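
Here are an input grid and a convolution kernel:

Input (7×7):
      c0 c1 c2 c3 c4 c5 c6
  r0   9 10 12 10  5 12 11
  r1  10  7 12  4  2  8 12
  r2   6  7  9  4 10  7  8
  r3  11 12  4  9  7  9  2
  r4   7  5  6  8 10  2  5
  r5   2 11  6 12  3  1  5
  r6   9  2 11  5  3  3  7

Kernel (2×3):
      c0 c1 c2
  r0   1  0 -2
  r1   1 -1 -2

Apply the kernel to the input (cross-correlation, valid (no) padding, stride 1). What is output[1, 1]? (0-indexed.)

-11

The receptive field on the input at this output position is [7 12 4 / 7 9 4]. Elementwise product with the kernel and sum: 7·1 + 4·-2 + 7·1 + 9·-1 + 4·-2.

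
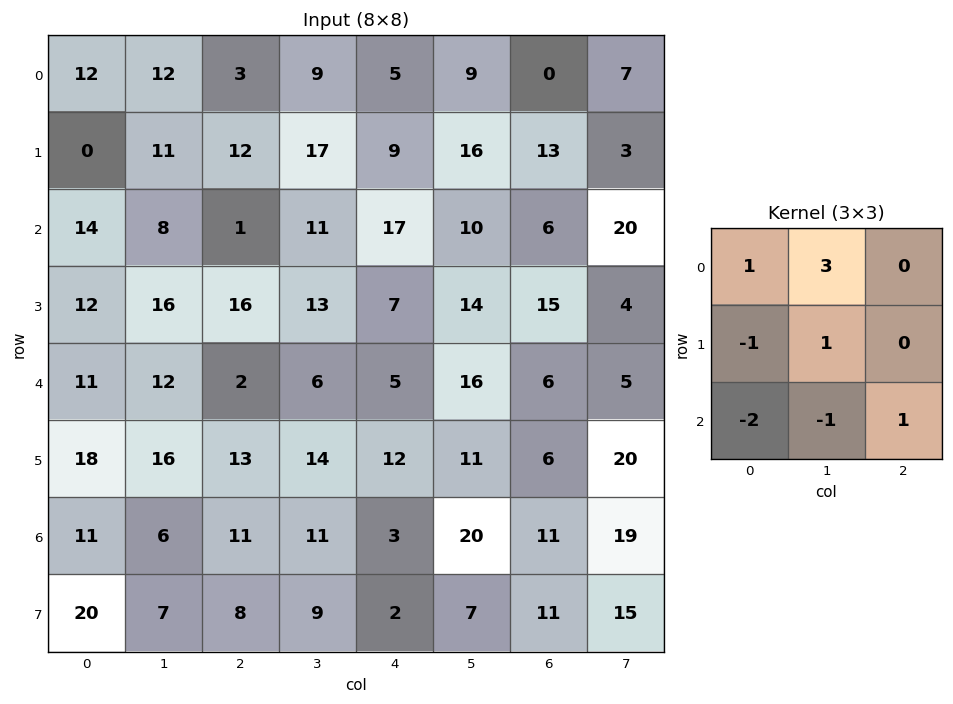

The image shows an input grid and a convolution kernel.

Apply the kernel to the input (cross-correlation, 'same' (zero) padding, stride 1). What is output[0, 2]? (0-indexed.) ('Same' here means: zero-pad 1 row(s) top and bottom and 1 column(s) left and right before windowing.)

-26

The receptive field on the zero-padded input at this output position is [0 0 0 / 12 3 9 / 11 12 17]. Elementwise product with the kernel and sum: 0·1 + 0·3 + 12·-1 + 3·1 + 11·-2 + 12·-1 + 17·1.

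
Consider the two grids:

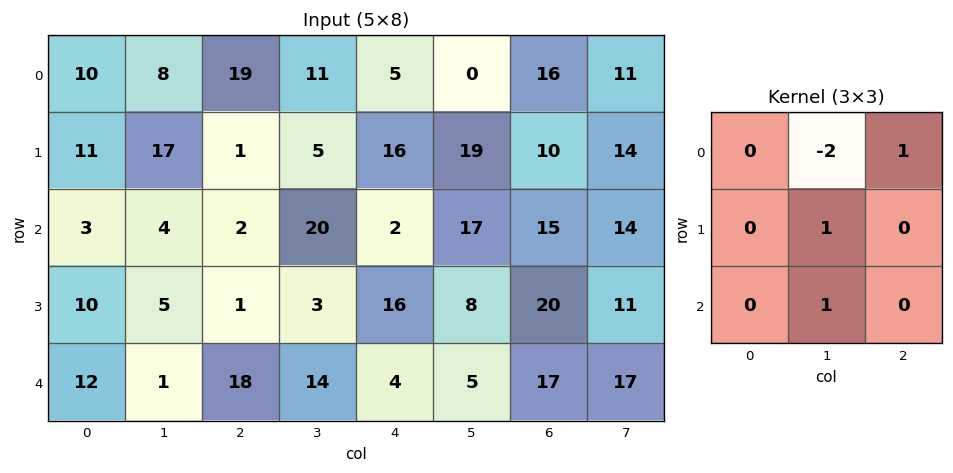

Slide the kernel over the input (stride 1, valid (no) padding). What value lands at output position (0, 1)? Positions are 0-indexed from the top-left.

-24

The receptive field on the input at this output position is [8 19 11 / 17 1 5 / 4 2 20]. Elementwise product with the kernel and sum: 19·-2 + 11·1 + 1·1 + 2·1.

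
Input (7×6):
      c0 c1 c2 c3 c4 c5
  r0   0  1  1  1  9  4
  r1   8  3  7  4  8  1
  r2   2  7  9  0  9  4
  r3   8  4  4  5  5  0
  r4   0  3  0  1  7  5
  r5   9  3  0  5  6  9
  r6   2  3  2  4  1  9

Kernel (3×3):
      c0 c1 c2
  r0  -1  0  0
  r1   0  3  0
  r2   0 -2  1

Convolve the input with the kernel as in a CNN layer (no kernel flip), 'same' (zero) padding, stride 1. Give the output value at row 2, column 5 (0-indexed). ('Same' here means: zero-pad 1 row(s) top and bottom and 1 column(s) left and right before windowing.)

The receptive field on the zero-padded input at this output position is [8 1 0 / 9 4 0 / 5 0 0]. Elementwise product with the kernel and sum: 8·-1 + 4·3 + 0·-2 + 0·1.

4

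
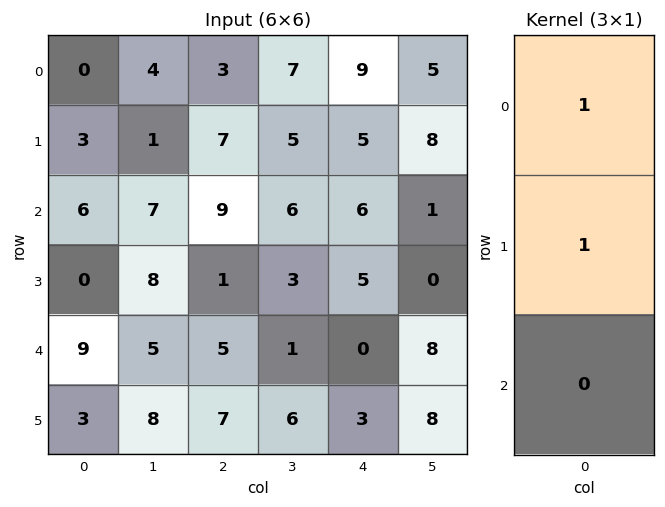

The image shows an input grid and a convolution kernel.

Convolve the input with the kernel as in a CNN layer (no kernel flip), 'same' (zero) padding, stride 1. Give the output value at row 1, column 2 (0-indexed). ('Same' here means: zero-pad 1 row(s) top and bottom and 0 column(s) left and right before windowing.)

The receptive field on the zero-padded input at this output position is [3 / 7 / 9]. Elementwise product with the kernel and sum: 3·1 + 7·1.

10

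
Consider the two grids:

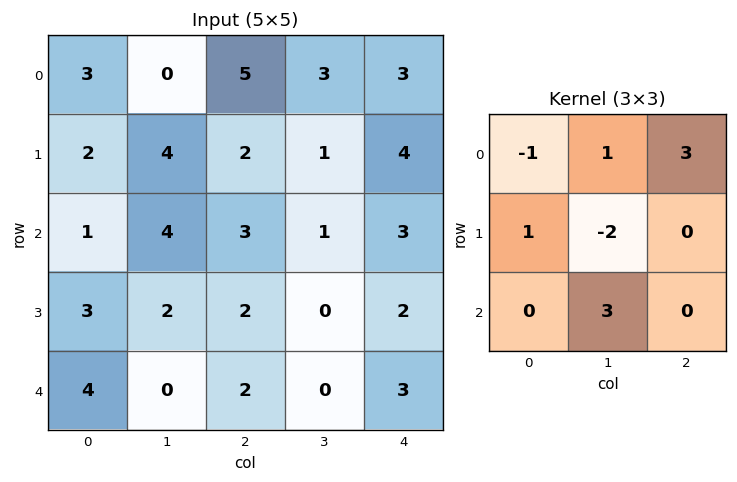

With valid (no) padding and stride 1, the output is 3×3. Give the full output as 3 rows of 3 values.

Output[0,0]: The receptive field on the input at this output position is [3 0 5 / 2 4 2 / 1 4 3]. Elementwise product with the kernel and sum: 3·-1 + 0·1 + 5·3 + 2·1 + 4·-2 + 4·3.
Output[0,1]: The receptive field on the input at this output position is [0 5 3 / 4 2 1 / 4 3 1]. Elementwise product with the kernel and sum: 0·-1 + 5·1 + 3·3 + 4·1 + 2·-2 + 3·3.

18 23 10
7 5 12
11 6 9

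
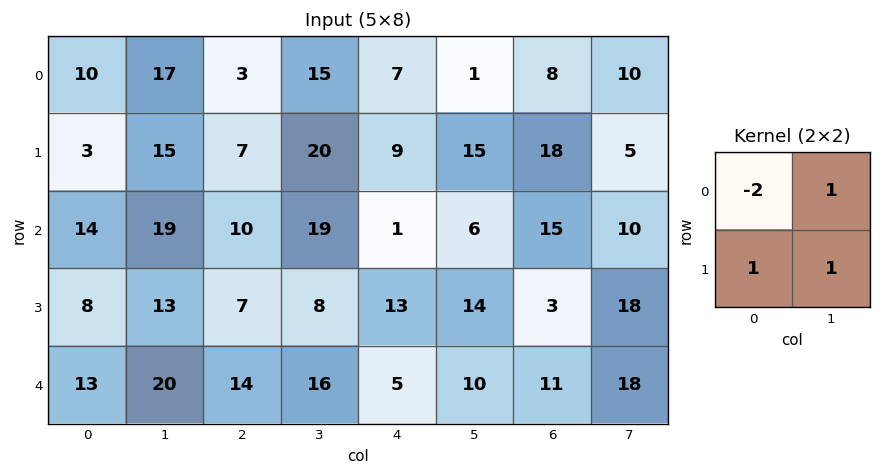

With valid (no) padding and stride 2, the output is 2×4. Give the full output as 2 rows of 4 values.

15 36 11 17
12 14 31 1

Output[0,0]: The receptive field on the input at this output position is [10 17 / 3 15]. Elementwise product with the kernel and sum: 10·-2 + 17·1 + 3·1 + 15·1.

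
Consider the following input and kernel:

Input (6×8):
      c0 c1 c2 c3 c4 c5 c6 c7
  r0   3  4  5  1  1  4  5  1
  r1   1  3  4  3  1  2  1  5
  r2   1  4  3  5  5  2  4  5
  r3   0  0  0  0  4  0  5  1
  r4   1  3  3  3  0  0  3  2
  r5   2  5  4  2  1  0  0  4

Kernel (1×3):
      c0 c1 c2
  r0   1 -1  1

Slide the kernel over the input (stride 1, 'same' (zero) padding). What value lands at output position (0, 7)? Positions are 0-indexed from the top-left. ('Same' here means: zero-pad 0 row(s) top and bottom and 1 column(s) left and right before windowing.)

The receptive field on the zero-padded input at this output position is [5 1 0]. Elementwise product with the kernel and sum: 5·1 + 1·-1 + 0·1.

4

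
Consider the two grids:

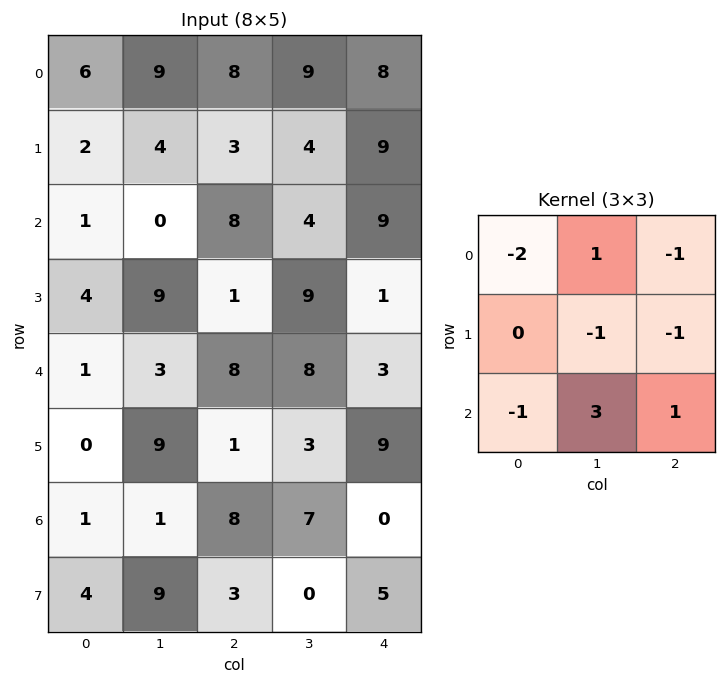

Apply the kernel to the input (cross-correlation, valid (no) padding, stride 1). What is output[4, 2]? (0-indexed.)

The receptive field on the input at this output position is [8 8 3 / 1 3 9 / 8 7 0]. Elementwise product with the kernel and sum: 8·-2 + 8·1 + 3·-1 + 3·-1 + 9·-1 + 8·-1 + 7·3 + 0·1.

-10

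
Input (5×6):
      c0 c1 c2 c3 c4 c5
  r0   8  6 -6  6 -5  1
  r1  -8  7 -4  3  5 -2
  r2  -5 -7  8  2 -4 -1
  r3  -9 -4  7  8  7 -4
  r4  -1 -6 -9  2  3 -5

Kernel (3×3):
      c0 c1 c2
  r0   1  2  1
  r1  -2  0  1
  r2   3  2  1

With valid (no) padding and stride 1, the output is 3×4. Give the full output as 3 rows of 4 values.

5 -14 38 -14
-8 28 31 40
-10 -7 -19 -20

Output[0,0]: The receptive field on the input at this output position is [8 6 -6 / -8 7 -4 / -5 -7 8]. Elementwise product with the kernel and sum: 8·1 + 6·2 + -6·1 + -8·-2 + -4·1 + -5·3 + -7·2 + 8·1.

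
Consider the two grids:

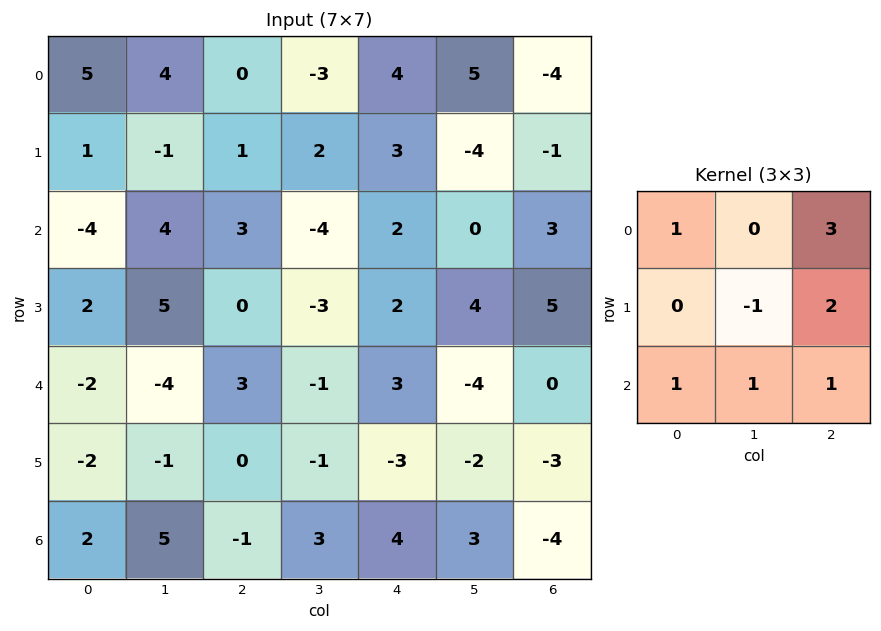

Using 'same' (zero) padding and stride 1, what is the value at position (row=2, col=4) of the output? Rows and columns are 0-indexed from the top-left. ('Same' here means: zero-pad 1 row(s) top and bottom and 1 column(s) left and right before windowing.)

The receptive field on the zero-padded input at this output position is [2 3 -4 / -4 2 0 / -3 2 4]. Elementwise product with the kernel and sum: 2·1 + -4·3 + 2·-1 + 0·2 + -3·1 + 2·1 + 4·1.

-9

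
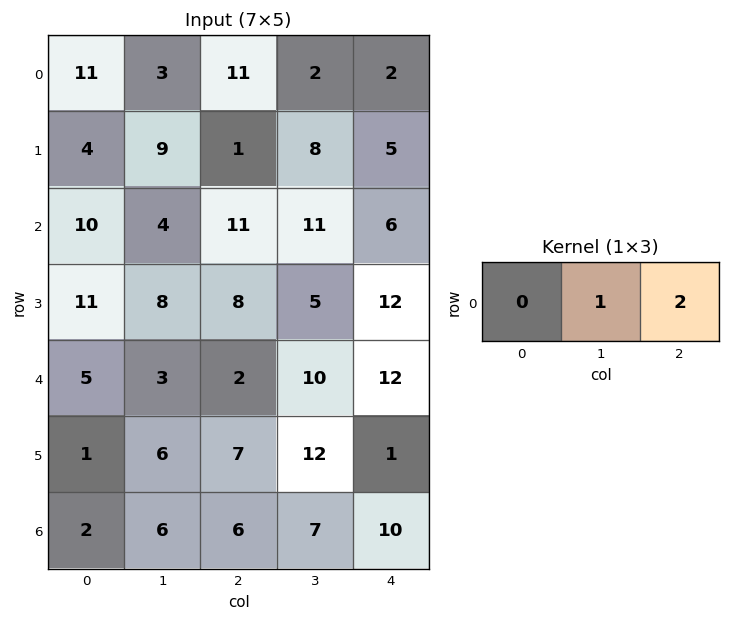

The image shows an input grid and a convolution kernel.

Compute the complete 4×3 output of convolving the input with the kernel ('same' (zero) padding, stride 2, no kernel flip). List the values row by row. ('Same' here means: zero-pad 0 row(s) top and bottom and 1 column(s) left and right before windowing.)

17 15 2
18 33 6
11 22 12
14 20 10

Output[0,0]: The receptive field on the zero-padded input at this output position is [0 11 3]. Elementwise product with the kernel and sum: 11·1 + 3·2.
Output[0,1]: The receptive field on the zero-padded input at this output position is [3 11 2]. Elementwise product with the kernel and sum: 11·1 + 2·2.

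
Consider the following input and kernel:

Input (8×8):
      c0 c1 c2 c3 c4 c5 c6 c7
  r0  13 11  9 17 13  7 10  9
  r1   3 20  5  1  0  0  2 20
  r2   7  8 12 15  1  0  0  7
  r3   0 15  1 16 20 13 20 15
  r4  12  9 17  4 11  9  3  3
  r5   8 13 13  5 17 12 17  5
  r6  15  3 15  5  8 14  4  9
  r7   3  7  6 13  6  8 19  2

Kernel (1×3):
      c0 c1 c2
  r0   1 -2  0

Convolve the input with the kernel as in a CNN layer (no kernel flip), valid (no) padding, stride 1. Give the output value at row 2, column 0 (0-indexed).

The receptive field on the input at this output position is [7 8 12]. Elementwise product with the kernel and sum: 7·1 + 8·-2.

-9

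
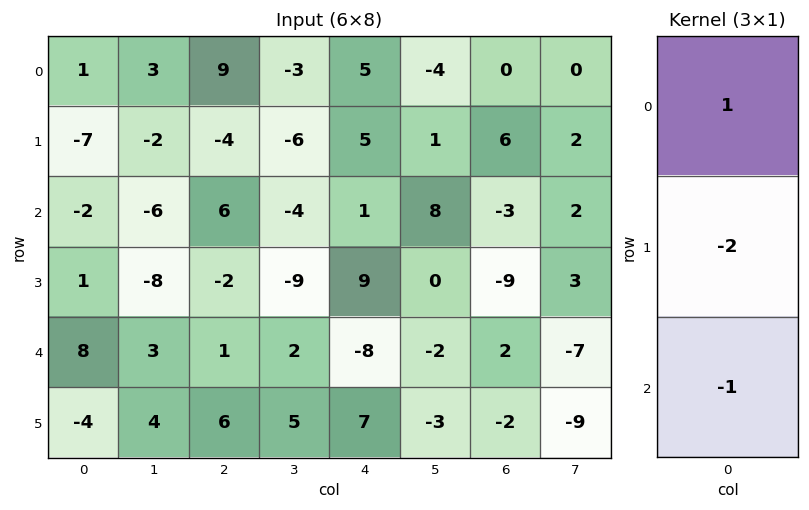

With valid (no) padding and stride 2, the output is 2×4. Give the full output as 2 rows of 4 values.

17 11 -6 -9
-12 9 -9 13

Output[0,0]: The receptive field on the input at this output position is [1 / -7 / -2]. Elementwise product with the kernel and sum: 1·1 + -7·-2 + -2·-1.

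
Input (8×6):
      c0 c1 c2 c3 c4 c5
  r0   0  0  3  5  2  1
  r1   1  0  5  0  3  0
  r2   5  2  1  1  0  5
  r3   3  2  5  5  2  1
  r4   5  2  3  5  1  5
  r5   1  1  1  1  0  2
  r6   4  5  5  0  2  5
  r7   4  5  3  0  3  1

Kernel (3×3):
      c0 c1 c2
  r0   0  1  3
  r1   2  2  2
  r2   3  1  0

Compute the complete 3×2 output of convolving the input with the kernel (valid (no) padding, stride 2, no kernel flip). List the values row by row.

Output[0,0]: The receptive field on the input at this output position is [0 0 3 / 1 0 5 / 5 2 1]. Elementwise product with the kernel and sum: 0·1 + 3·3 + 1·2 + 0·2 + 5·2 + 5·3 + 2·1.
Output[0,1]: The receptive field on the input at this output position is [3 5 2 / 5 0 3 / 1 1 0]. Elementwise product with the kernel and sum: 5·1 + 2·3 + 5·2 + 0·2 + 3·2 + 1·3 + 1·1.

38 31
42 39
34 27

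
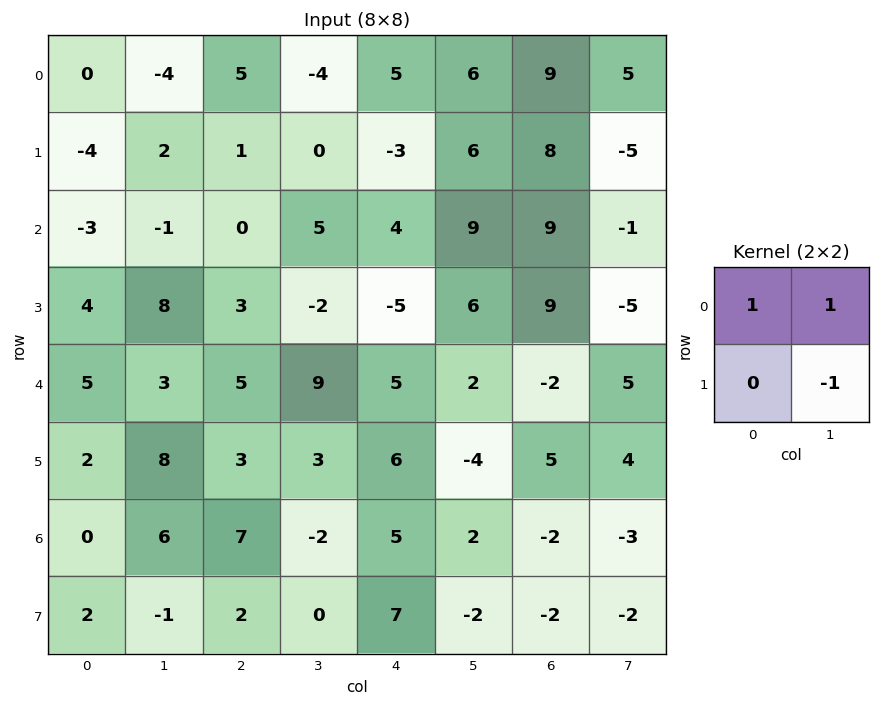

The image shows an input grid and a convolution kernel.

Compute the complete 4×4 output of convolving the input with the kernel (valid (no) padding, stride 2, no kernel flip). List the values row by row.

Output[0,0]: The receptive field on the input at this output position is [0 -4 / -4 2]. Elementwise product with the kernel and sum: 0·1 + -4·1 + 2·-1.
Output[0,1]: The receptive field on the input at this output position is [5 -4 / 1 0]. Elementwise product with the kernel and sum: 5·1 + -4·1 + 0·-1.

-6 1 5 19
-12 7 7 13
0 11 11 -1
7 5 9 -3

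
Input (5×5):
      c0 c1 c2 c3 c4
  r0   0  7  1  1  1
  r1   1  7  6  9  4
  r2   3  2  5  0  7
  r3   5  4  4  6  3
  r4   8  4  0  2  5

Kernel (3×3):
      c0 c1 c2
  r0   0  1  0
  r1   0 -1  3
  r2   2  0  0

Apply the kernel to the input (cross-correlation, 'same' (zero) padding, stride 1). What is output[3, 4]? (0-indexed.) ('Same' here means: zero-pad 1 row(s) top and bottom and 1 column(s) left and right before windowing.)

8

The receptive field on the zero-padded input at this output position is [0 7 0 / 6 3 0 / 2 5 0]. Elementwise product with the kernel and sum: 7·1 + 3·-1 + 0·3 + 2·2.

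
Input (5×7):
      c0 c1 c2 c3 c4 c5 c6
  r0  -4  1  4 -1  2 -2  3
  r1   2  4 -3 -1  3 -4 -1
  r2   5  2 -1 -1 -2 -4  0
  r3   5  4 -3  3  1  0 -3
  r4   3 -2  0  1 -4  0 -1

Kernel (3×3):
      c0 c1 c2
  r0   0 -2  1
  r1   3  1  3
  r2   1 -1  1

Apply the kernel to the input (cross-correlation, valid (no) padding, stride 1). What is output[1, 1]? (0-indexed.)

17

The receptive field on the input at this output position is [4 -3 -1 / 2 -1 -1 / 4 -3 3]. Elementwise product with the kernel and sum: -3·-2 + -1·1 + 2·3 + -1·1 + -1·3 + 4·1 + -3·-1 + 3·1.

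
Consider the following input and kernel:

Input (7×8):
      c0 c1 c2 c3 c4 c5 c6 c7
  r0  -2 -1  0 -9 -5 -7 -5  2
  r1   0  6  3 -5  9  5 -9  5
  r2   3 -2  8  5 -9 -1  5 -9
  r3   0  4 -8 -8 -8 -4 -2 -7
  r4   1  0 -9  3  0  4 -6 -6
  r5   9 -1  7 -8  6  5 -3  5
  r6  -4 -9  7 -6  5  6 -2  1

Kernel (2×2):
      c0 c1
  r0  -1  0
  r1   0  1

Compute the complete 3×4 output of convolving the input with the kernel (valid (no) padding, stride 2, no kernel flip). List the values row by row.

Output[0,0]: The receptive field on the input at this output position is [-2 -1 / 0 6]. Elementwise product with the kernel and sum: -2·-1 + 6·1.

8 -5 10 10
1 -16 5 -12
-2 1 5 11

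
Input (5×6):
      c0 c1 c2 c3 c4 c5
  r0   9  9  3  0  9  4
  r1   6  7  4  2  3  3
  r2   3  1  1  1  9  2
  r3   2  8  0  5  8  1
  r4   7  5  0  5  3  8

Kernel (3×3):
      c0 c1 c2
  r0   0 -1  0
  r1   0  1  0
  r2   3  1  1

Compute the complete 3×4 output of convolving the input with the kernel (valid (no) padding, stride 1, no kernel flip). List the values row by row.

9 6 15 8
8 26 12 30
33 19 12 25

Output[0,0]: The receptive field on the input at this output position is [9 9 3 / 6 7 4 / 3 1 1]. Elementwise product with the kernel and sum: 9·-1 + 7·1 + 3·3 + 1·1 + 1·1.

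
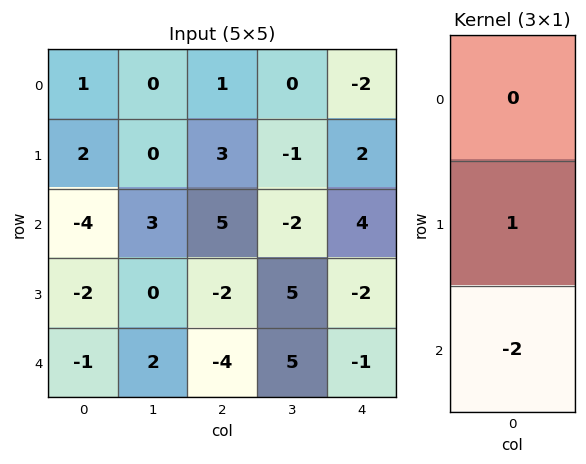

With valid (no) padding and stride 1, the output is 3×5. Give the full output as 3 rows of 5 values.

Output[0,0]: The receptive field on the input at this output position is [1 / 2 / -4]. Elementwise product with the kernel and sum: 2·1 + -4·-2.
Output[0,1]: The receptive field on the input at this output position is [0 / 0 / 3]. Elementwise product with the kernel and sum: 0·1 + 3·-2.

10 -6 -7 3 -6
0 3 9 -12 8
0 -4 6 -5 0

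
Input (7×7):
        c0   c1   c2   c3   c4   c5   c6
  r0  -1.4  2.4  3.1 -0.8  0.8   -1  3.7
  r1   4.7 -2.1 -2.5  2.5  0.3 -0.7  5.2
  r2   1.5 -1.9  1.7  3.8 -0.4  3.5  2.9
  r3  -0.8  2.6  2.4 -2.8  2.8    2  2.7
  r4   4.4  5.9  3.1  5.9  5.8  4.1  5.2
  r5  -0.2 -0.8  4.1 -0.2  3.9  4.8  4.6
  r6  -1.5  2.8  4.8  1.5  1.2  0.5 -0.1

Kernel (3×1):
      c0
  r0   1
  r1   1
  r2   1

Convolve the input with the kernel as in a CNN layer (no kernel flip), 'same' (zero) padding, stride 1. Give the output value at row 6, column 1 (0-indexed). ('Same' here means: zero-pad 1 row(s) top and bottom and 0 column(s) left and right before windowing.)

2

The receptive field on the zero-padded input at this output position is [-0.8 / 2.8 / 0]. Elementwise product with the kernel and sum: -0.8·1 + 2.8·1 + 0·1.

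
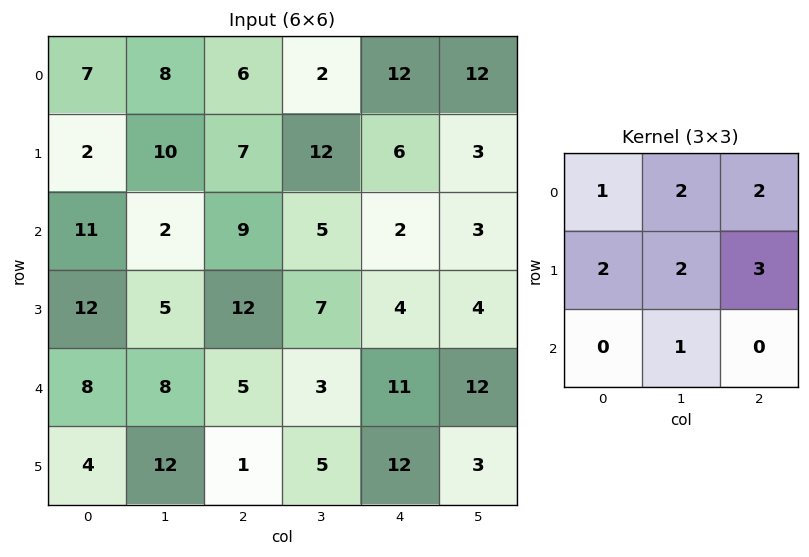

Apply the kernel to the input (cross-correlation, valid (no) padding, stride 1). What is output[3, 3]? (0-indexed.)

The receptive field on the input at this output position is [7 4 4 / 3 11 12 / 5 12 3]. Elementwise product with the kernel and sum: 7·1 + 4·2 + 4·2 + 3·2 + 11·2 + 12·3 + 12·1.

99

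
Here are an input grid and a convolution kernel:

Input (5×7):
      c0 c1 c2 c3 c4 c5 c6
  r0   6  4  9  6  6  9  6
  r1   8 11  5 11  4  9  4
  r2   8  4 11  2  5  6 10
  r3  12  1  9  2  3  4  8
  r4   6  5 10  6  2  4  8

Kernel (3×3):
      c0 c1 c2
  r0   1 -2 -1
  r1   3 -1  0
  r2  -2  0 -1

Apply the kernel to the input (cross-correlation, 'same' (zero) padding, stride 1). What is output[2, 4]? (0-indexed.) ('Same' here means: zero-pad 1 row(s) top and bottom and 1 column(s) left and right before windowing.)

The receptive field on the zero-padded input at this output position is [11 4 9 / 2 5 6 / 2 3 4]. Elementwise product with the kernel and sum: 11·1 + 4·-2 + 9·-1 + 2·3 + 5·-1 + 2·-2 + 4·-1.

-13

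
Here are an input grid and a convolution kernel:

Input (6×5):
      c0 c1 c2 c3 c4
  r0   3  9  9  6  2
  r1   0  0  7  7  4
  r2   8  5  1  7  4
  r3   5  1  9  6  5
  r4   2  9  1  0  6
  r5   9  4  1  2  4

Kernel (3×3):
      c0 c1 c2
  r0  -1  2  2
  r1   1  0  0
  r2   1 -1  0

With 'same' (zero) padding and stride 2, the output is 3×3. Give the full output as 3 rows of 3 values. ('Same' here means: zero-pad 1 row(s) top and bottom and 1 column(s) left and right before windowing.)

Output[0,0]: The receptive field on the zero-padded input at this output position is [0 0 0 / 0 3 9 / 0 0 0]. Elementwise product with the kernel and sum: 0·-1 + 0·2 + 0·2 + 0·1 + 0·1 + 0·-1.

0 2 9
-5 25 9
3 41 2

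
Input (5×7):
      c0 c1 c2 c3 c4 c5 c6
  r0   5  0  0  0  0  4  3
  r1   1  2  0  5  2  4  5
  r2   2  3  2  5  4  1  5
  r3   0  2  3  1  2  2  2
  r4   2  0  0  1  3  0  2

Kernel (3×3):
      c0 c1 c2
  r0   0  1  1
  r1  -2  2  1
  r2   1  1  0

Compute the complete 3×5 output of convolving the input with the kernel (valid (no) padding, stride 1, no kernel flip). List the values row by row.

7 6 19 11 21
8 13 21 8 12
14 10 8 13 11

Output[0,0]: The receptive field on the input at this output position is [5 0 0 / 1 2 0 / 2 3 2]. Elementwise product with the kernel and sum: 0·1 + 0·1 + 1·-2 + 2·2 + 0·1 + 2·1 + 3·1.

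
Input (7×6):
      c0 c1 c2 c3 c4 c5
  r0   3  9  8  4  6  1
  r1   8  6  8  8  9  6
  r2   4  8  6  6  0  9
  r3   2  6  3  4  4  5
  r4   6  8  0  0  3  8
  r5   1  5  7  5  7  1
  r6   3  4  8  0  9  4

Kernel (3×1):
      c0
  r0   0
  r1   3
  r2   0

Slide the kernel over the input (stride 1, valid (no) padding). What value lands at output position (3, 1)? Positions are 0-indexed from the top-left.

24

The receptive field on the input at this output position is [6 / 8 / 5]. Elementwise product with the kernel and sum: 8·3.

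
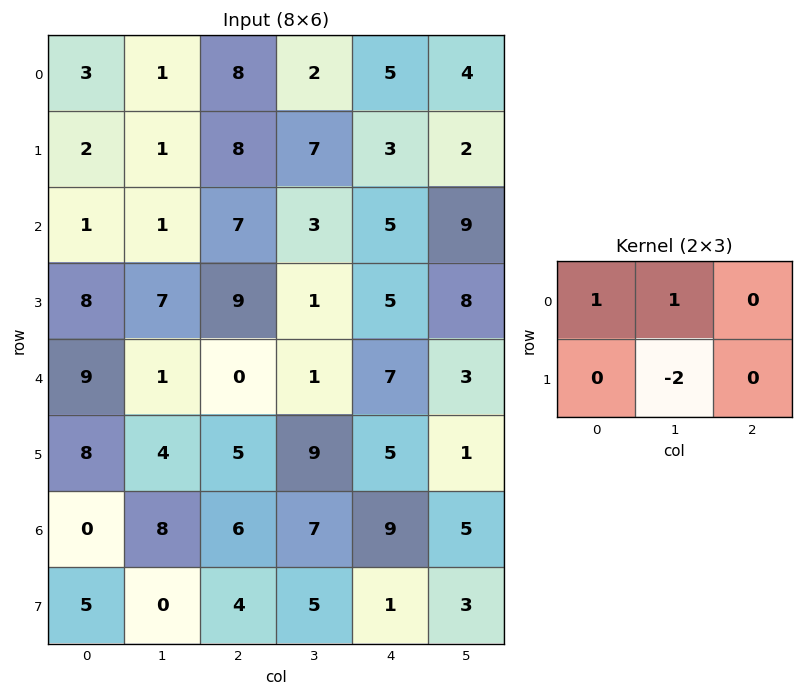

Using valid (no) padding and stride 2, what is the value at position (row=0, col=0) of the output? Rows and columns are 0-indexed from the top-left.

2

The receptive field on the input at this output position is [3 1 8 / 2 1 8]. Elementwise product with the kernel and sum: 3·1 + 1·1 + 1·-2.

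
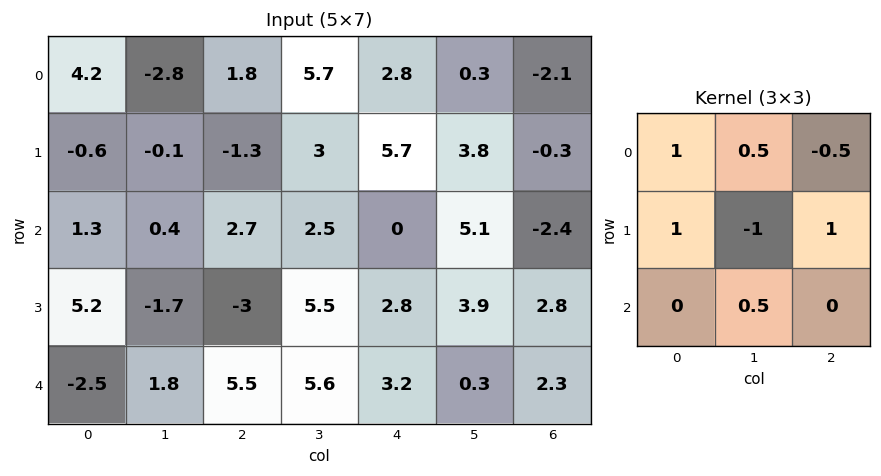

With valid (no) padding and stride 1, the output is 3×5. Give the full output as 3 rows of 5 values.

0.3 0.8 5.9 8.05 8.15
2.75 -3.55 0.3 12.95 2.2
4.95 10.05 1.05 8.15 5.6

Output[0,0]: The receptive field on the input at this output position is [4.2 -2.8 1.8 / -0.6 -0.1 -1.3 / 1.3 0.4 2.7]. Elementwise product with the kernel and sum: 4.2·1 + -2.8·0.5 + 1.8·-0.5 + -0.6·1 + -0.1·-1 + -1.3·1 + 0.4·0.5.
Output[0,1]: The receptive field on the input at this output position is [-2.8 1.8 5.7 / -0.1 -1.3 3 / 0.4 2.7 2.5]. Elementwise product with the kernel and sum: -2.8·1 + 1.8·0.5 + 5.7·-0.5 + -0.1·1 + -1.3·-1 + 3·1 + 2.7·0.5.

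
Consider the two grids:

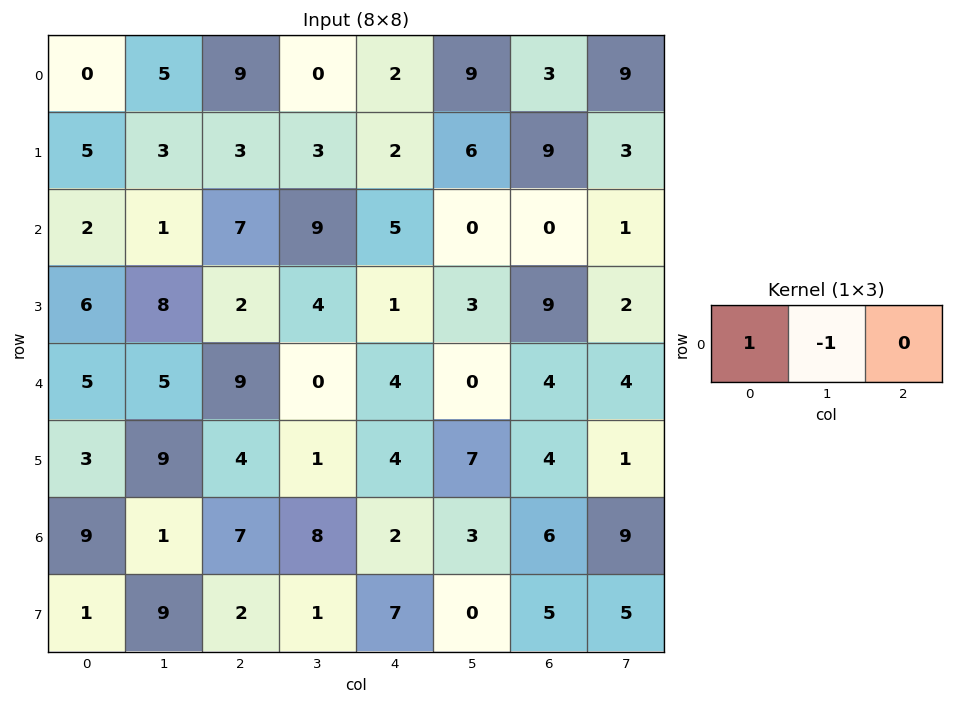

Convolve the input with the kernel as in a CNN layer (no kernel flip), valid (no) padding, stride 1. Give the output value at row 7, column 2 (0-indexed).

The receptive field on the input at this output position is [2 1 7]. Elementwise product with the kernel and sum: 2·1 + 1·-1.

1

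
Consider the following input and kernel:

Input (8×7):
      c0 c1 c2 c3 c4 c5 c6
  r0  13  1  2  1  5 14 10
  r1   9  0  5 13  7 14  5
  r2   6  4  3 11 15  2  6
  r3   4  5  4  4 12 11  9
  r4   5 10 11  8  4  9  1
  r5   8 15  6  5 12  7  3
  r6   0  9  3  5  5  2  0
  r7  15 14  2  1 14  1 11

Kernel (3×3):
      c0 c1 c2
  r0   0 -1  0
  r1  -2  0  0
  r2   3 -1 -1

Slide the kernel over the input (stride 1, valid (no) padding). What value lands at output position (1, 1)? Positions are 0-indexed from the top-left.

-6

The receptive field on the input at this output position is [0 5 13 / 4 3 11 / 5 4 4]. Elementwise product with the kernel and sum: 5·-1 + 4·-2 + 5·3 + 4·-1 + 4·-1.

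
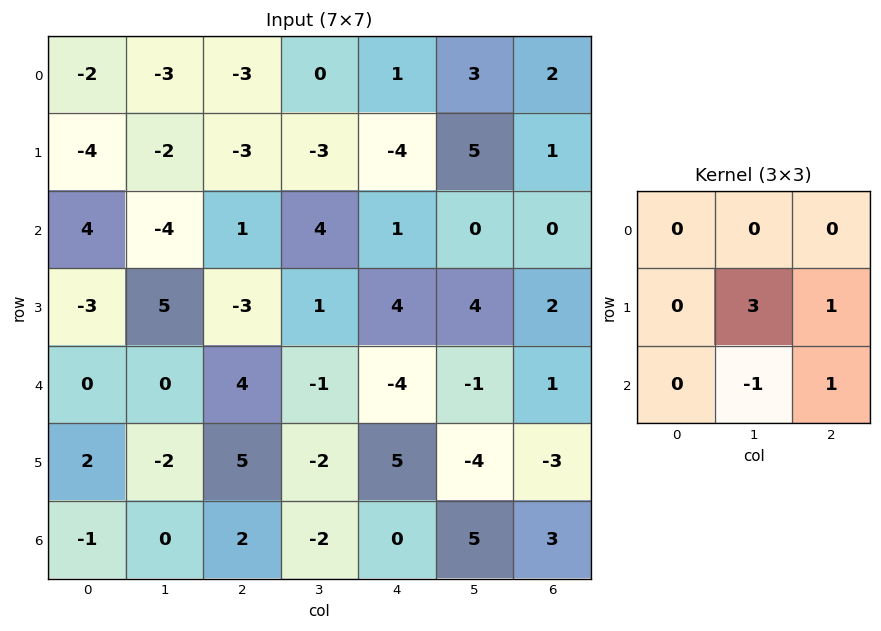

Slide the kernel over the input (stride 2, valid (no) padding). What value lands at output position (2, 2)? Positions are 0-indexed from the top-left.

-17

The receptive field on the input at this output position is [-4 -1 1 / 5 -4 -3 / 0 5 3]. Elementwise product with the kernel and sum: -4·3 + -3·1 + 5·-1 + 3·1.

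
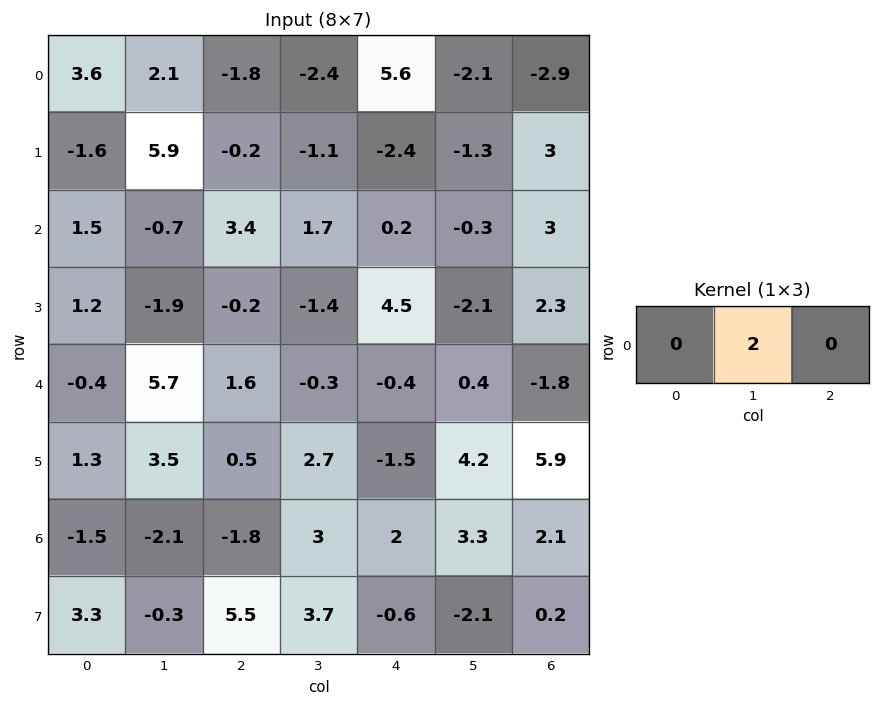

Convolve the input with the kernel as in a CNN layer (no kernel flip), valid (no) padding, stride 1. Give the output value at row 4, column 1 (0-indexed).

3.2

The receptive field on the input at this output position is [5.7 1.6 -0.3]. Elementwise product with the kernel and sum: 1.6·2.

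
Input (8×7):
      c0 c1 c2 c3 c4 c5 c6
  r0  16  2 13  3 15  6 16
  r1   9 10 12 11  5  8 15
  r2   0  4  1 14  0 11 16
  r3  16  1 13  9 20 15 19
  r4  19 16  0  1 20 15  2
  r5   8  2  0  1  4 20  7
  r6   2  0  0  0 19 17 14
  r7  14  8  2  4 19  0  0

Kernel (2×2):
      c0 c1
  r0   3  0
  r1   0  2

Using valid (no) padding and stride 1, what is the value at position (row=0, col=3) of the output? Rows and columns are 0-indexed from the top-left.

19

The receptive field on the input at this output position is [3 15 / 11 5]. Elementwise product with the kernel and sum: 3·3 + 5·2.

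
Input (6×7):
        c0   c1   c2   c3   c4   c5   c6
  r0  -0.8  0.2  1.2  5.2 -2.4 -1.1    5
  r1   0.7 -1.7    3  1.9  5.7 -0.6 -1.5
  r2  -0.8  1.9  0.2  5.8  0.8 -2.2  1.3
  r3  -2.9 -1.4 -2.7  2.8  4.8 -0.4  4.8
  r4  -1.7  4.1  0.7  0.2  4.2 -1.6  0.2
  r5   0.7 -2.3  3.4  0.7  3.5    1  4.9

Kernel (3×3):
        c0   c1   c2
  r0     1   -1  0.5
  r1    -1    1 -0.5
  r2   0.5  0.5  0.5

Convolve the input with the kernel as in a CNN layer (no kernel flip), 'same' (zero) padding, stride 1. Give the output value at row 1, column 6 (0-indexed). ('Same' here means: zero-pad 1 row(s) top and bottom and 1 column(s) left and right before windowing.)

-7.45

The receptive field on the zero-padded input at this output position is [-1.1 5 0 / -0.6 -1.5 0 / -2.2 1.3 0]. Elementwise product with the kernel and sum: -1.1·1 + 5·-1 + 0·0.5 + -0.6·-1 + -1.5·1 + 0·-0.5 + -2.2·0.5 + 1.3·0.5 + 0·0.5.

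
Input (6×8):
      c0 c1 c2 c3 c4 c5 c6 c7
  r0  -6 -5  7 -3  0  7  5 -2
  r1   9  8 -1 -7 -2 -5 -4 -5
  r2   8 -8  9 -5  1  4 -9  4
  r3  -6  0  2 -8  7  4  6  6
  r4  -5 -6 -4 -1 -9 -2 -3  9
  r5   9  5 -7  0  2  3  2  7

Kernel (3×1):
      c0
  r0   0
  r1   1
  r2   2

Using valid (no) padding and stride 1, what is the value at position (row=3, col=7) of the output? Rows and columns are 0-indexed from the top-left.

23

The receptive field on the input at this output position is [6 / 9 / 7]. Elementwise product with the kernel and sum: 9·1 + 7·2.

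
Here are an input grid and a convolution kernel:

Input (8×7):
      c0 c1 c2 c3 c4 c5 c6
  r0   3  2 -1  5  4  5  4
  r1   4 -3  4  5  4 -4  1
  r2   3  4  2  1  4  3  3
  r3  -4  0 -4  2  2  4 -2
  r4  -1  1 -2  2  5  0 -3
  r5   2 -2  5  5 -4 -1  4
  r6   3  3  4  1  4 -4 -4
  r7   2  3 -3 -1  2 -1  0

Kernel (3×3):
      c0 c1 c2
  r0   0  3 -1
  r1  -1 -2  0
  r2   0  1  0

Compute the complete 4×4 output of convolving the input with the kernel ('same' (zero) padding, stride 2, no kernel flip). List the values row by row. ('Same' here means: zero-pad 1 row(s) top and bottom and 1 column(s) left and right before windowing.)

Output[0,0]: The receptive field on the zero-padded input at this output position is [0 0 0 / 0 3 2 / 0 4 -3]. Elementwise product with the kernel and sum: 0·3 + 0·-1 + 0·-1 + 3·-2 + 4·1.
Output[0,1]: The receptive field on the zero-padded input at this output position is [0 0 0 / 2 -1 5 / -3 4 5]. Elementwise product with the kernel and sum: 0·3 + 0·-1 + 2·-1 + -1·-2 + 4·1.

-2 4 -9 -12
5 -5 9 -8
-8 -6 -14 4
4 -4 -18 24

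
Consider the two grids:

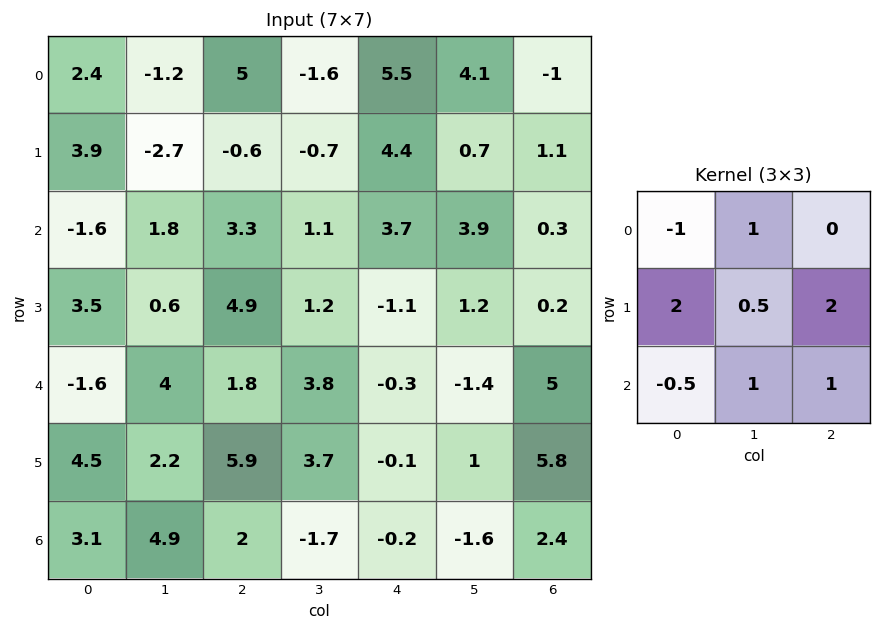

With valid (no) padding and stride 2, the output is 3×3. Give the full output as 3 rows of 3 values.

Output[0,0]: The receptive field on the input at this output position is [2.4 -1.2 5 / 3.9 -2.7 -0.6 / -1.6 1.8 3.3]. Elementwise product with the kernel and sum: 2.4·-1 + -1.2·1 + 3.9·2 + -2.7·0.5 + -0.6·2 + -1.6·-0.5 + 1.8·1 + 3.3·1.

7.55 3.8 12.3
27.1 8.6 2.75
32.85 12.55 11.7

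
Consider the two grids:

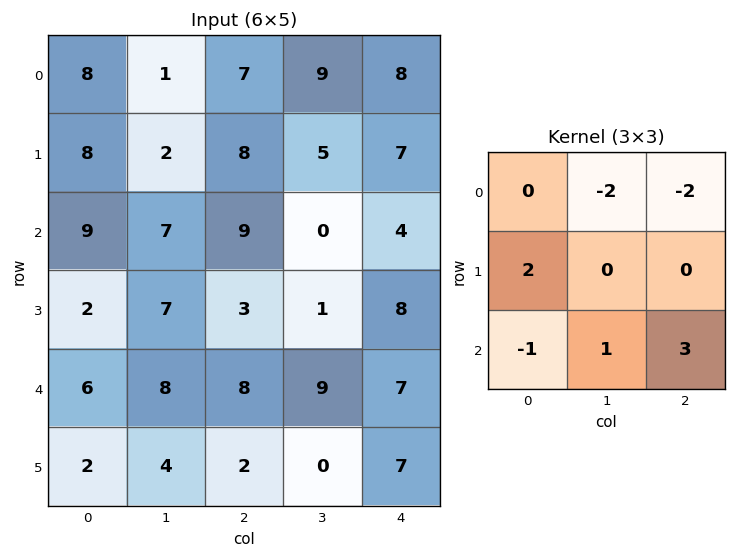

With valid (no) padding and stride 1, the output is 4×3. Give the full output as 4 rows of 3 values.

Output[0,0]: The receptive field on the input at this output position is [8 1 7 / 8 2 8 / 9 7 9]. Elementwise product with the kernel and sum: 1·-2 + 7·-2 + 8·2 + 9·-1 + 7·1 + 9·3.

25 -26 -15
12 -13 16
-2 23 20
0 6 17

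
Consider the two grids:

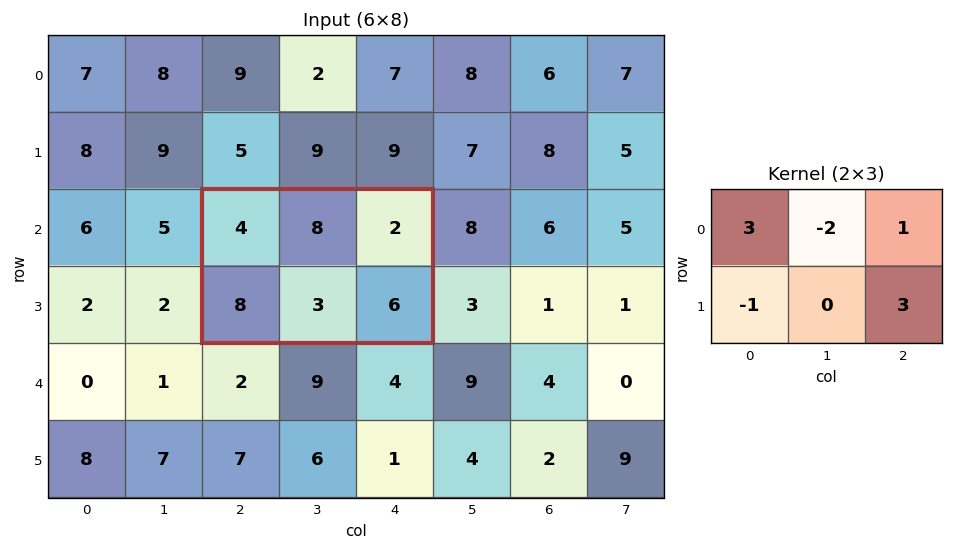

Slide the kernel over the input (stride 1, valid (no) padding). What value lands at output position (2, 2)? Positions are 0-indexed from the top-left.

The receptive field on the input at this output position is [4 8 2 / 8 3 6]. Elementwise product with the kernel and sum: 4·3 + 8·-2 + 2·1 + 8·-1 + 6·3.

8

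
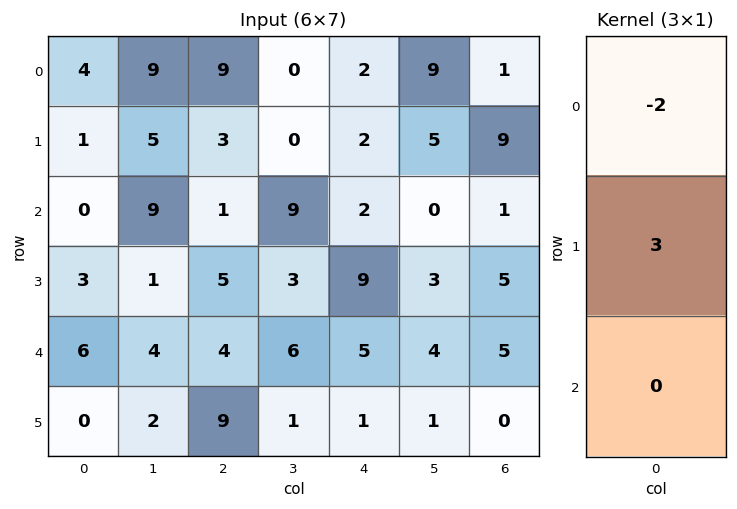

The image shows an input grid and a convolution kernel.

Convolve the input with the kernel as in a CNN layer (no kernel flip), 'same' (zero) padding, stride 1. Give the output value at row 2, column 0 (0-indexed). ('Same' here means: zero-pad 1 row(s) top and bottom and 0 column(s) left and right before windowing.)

-2

The receptive field on the zero-padded input at this output position is [1 / 0 / 3]. Elementwise product with the kernel and sum: 1·-2 + 0·3.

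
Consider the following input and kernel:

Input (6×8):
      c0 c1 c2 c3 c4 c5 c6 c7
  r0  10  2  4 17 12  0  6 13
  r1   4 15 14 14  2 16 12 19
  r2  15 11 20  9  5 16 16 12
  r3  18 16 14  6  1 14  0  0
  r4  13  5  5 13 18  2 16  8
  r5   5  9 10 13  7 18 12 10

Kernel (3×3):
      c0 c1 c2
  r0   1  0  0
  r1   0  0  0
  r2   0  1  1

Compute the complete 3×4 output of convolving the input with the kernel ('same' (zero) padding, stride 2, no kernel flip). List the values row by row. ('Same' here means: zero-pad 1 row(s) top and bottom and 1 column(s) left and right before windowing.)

19 28 18 31
34 35 29 16
14 39 31 36

Output[0,0]: The receptive field on the zero-padded input at this output position is [0 0 0 / 0 10 2 / 0 4 15]. Elementwise product with the kernel and sum: 0·1 + 4·1 + 15·1.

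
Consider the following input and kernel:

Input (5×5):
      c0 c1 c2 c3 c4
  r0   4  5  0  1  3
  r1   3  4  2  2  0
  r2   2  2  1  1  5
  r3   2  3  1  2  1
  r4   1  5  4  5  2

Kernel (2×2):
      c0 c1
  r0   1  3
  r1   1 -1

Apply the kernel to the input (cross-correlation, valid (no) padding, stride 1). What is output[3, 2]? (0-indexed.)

6

The receptive field on the input at this output position is [1 2 / 4 5]. Elementwise product with the kernel and sum: 1·1 + 2·3 + 4·1 + 5·-1.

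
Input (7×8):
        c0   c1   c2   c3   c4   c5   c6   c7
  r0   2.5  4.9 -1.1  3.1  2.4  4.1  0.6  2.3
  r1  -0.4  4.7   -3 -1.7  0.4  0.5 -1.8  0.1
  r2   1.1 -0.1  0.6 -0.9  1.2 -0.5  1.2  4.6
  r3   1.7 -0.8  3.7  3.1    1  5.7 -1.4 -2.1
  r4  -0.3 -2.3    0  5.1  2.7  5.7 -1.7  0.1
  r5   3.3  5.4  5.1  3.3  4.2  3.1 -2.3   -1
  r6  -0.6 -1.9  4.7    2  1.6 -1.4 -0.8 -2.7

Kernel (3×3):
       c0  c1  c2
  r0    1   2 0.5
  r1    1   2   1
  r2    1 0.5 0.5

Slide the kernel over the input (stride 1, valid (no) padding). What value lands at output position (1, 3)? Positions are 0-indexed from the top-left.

The receptive field on the input at this output position is [-1.7 0.4 0.5 / -0.9 1.2 -0.5 / 3.1 1 5.7]. Elementwise product with the kernel and sum: -1.7·1 + 0.4·2 + 0.5·0.5 + -0.9·1 + 1.2·2 + -0.5·1 + 3.1·1 + 1·0.5 + 5.7·0.5.

6.8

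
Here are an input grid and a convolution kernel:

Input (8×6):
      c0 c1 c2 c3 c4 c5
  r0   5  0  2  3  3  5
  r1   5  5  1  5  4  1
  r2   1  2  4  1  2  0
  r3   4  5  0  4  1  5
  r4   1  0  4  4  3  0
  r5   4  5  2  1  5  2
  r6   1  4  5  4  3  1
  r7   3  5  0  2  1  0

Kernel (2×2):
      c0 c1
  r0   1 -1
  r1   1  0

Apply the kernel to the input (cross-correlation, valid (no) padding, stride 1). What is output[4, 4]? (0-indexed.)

8

The receptive field on the input at this output position is [3 0 / 5 2]. Elementwise product with the kernel and sum: 3·1 + 0·-1 + 5·1.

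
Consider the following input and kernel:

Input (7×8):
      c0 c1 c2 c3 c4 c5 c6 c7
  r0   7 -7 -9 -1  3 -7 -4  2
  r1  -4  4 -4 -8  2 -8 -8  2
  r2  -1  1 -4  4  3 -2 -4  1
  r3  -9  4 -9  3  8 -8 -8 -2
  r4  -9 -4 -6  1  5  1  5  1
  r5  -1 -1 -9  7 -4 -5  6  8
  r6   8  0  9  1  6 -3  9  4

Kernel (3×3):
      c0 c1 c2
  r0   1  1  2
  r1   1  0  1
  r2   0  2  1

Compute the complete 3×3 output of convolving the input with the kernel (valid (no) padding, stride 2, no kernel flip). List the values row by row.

Output[0,0]: The receptive field on the input at this output position is [7 -7 -9 / -4 4 -4 / -1 1 -4]. Elementwise product with the kernel and sum: 7·1 + -7·1 + -9·2 + -4·1 + -4·1 + 1·2 + -4·1.
Output[0,1]: The receptive field on the input at this output position is [-9 -1 3 / -4 -8 2 / -4 4 3]. Elementwise product with the kernel and sum: -9·1 + -1·1 + 3·2 + -4·1 + 2·1 + 4·2 + 3·1.

-28 5 -26
-40 12 0
-26 0 21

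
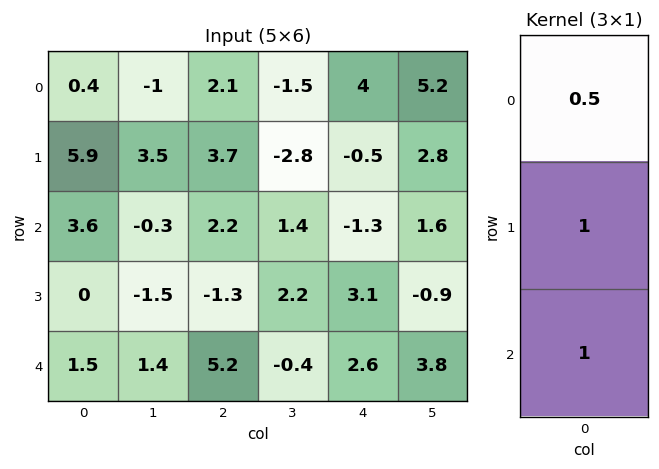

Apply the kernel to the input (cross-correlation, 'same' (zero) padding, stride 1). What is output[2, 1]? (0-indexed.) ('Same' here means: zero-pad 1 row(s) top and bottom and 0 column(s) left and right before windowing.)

-0.05

The receptive field on the zero-padded input at this output position is [3.5 / -0.3 / -1.5]. Elementwise product with the kernel and sum: 3.5·0.5 + -0.3·1 + -1.5·1.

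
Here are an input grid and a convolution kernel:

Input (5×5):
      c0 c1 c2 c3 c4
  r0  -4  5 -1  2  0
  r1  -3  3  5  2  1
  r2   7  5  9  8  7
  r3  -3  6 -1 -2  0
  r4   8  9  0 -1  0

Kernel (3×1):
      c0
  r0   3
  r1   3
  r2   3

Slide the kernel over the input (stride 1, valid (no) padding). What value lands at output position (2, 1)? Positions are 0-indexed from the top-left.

The receptive field on the input at this output position is [5 / 6 / 9]. Elementwise product with the kernel and sum: 5·3 + 6·3 + 9·3.

60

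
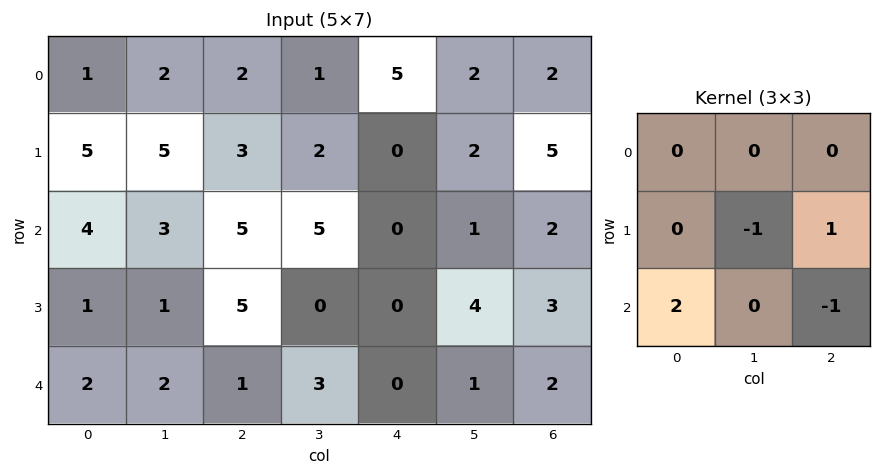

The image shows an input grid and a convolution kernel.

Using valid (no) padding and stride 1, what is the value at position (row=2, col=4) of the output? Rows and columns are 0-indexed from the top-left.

-3

The receptive field on the input at this output position is [0 1 2 / 0 4 3 / 0 1 2]. Elementwise product with the kernel and sum: 4·-1 + 3·1 + 0·2 + 2·-1.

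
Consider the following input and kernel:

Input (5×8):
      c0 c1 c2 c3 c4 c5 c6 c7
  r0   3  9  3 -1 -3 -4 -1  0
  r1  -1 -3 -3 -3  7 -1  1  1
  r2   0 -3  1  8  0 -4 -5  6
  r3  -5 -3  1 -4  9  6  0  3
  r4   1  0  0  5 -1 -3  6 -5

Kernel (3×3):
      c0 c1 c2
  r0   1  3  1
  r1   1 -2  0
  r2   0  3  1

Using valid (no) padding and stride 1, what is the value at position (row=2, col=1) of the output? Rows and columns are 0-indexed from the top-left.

The receptive field on the input at this output position is [-3 1 8 / -3 1 -4 / 0 0 5]. Elementwise product with the kernel and sum: -3·1 + 1·3 + 8·1 + -3·1 + 1·-2 + 0·3 + 5·1.

8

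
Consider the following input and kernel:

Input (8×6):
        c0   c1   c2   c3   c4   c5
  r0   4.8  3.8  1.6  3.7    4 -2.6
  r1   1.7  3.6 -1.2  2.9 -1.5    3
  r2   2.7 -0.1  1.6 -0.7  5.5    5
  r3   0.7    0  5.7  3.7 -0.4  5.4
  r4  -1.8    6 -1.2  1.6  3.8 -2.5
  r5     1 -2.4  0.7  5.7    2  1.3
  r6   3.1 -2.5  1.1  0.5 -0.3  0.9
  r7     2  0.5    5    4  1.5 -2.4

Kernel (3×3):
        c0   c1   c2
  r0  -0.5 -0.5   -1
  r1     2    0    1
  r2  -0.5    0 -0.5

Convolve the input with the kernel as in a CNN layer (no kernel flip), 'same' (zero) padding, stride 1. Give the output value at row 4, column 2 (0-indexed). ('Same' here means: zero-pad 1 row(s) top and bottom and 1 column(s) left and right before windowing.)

The receptive field on the zero-padded input at this output position is [0 5.7 3.7 / 6 -1.2 1.6 / -2.4 0.7 5.7]. Elementwise product with the kernel and sum: 0·-0.5 + 5.7·-0.5 + 3.7·-1 + 6·2 + 1.6·1 + -2.4·-0.5 + 5.7·-0.5.

5.4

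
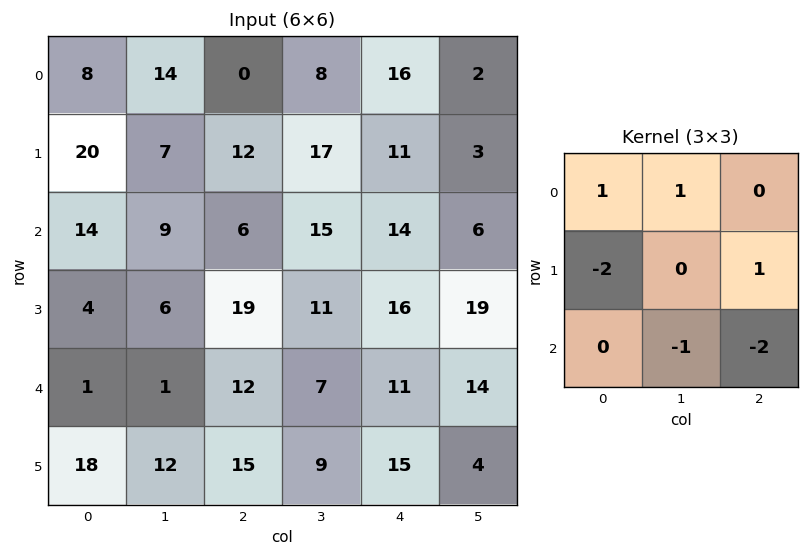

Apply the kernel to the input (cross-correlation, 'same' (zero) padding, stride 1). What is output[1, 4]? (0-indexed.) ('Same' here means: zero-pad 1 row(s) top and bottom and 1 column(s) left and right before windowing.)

The receptive field on the zero-padded input at this output position is [8 16 2 / 17 11 3 / 15 14 6]. Elementwise product with the kernel and sum: 8·1 + 16·1 + 17·-2 + 3·1 + 14·-1 + 6·-2.

-33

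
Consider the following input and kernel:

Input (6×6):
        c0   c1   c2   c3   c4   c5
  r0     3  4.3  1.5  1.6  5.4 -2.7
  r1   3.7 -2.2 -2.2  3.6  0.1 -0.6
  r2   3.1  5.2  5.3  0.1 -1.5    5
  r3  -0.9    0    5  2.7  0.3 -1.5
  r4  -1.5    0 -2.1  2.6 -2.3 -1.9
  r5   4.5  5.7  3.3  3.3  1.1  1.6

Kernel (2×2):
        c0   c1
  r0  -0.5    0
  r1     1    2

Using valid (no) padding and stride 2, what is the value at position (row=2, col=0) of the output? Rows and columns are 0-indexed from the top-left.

The receptive field on the input at this output position is [-1.5 0 / 4.5 5.7]. Elementwise product with the kernel and sum: -1.5·-0.5 + 4.5·1 + 5.7·2.

16.65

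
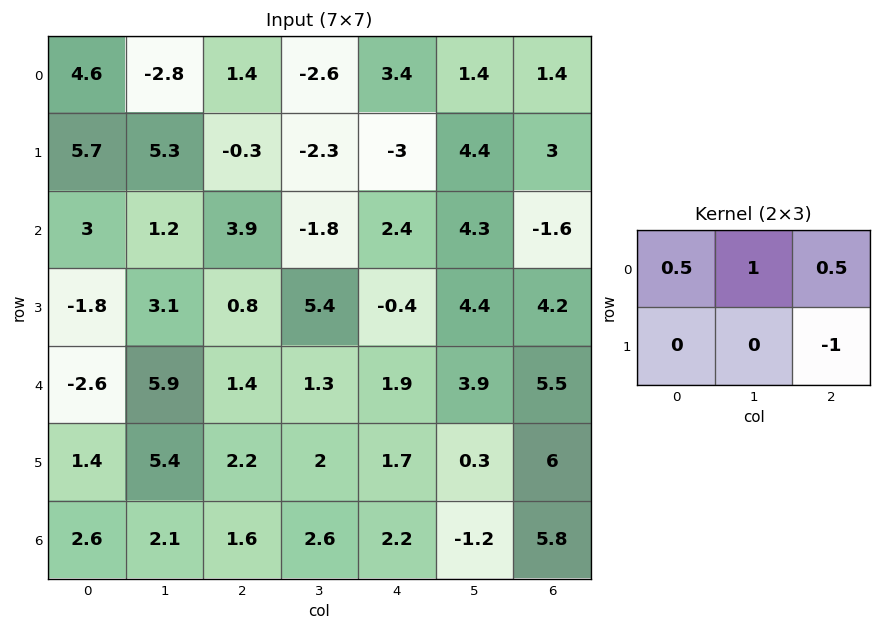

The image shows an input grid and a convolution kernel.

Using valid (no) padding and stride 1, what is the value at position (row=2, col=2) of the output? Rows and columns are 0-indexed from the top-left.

1.75

The receptive field on the input at this output position is [3.9 -1.8 2.4 / 0.8 5.4 -0.4]. Elementwise product with the kernel and sum: 3.9·0.5 + -1.8·1 + 2.4·0.5 + -0.4·-1.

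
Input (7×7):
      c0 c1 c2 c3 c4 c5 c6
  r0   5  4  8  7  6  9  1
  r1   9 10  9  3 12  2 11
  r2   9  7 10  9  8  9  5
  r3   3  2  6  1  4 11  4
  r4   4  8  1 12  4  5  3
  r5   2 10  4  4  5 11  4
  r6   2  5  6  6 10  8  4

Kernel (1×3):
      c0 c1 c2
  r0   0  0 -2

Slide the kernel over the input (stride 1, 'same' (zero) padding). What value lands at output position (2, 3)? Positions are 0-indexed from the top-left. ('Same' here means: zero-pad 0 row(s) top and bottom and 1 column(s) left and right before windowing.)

The receptive field on the zero-padded input at this output position is [10 9 8]. Elementwise product with the kernel and sum: 8·-2.

-16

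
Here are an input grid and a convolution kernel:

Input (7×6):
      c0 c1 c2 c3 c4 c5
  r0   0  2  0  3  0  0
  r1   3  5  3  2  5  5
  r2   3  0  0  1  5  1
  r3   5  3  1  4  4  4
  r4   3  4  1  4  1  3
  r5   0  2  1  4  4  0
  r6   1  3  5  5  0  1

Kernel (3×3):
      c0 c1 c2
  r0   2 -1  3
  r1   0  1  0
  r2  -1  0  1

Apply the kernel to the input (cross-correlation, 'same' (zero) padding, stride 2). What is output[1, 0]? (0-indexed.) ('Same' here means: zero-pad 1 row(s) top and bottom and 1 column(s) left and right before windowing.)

18

The receptive field on the zero-padded input at this output position is [0 3 5 / 0 3 0 / 0 5 3]. Elementwise product with the kernel and sum: 0·2 + 3·-1 + 5·3 + 3·1 + 0·-1 + 3·1.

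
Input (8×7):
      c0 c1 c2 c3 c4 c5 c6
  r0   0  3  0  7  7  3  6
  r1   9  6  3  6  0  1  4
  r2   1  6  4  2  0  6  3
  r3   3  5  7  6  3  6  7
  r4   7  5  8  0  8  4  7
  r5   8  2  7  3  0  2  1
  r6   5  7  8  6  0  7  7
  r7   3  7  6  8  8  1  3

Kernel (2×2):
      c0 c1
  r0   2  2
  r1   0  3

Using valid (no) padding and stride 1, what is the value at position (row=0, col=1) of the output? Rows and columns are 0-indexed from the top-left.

The receptive field on the input at this output position is [3 0 / 6 3]. Elementwise product with the kernel and sum: 3·2 + 0·2 + 3·3.

15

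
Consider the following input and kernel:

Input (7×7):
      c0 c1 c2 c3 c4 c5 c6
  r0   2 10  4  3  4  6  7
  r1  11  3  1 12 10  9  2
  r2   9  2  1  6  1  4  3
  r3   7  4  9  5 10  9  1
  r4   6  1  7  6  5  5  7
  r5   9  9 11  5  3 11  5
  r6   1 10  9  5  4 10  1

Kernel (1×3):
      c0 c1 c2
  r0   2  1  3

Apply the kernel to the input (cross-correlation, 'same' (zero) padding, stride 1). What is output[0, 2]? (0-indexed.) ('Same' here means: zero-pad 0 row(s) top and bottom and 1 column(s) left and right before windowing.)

33

The receptive field on the zero-padded input at this output position is [10 4 3]. Elementwise product with the kernel and sum: 10·2 + 4·1 + 3·3.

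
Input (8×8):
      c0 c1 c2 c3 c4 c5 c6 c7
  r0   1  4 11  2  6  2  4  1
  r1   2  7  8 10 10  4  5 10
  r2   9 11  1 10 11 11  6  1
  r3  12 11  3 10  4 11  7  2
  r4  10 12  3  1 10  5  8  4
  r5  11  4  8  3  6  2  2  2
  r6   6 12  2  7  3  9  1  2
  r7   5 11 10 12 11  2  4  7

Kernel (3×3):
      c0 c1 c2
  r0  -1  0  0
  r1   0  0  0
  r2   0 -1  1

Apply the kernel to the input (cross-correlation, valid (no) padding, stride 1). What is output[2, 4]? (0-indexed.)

The receptive field on the input at this output position is [11 11 6 / 4 11 7 / 10 5 8]. Elementwise product with the kernel and sum: 11·-1 + 5·-1 + 8·1.

-8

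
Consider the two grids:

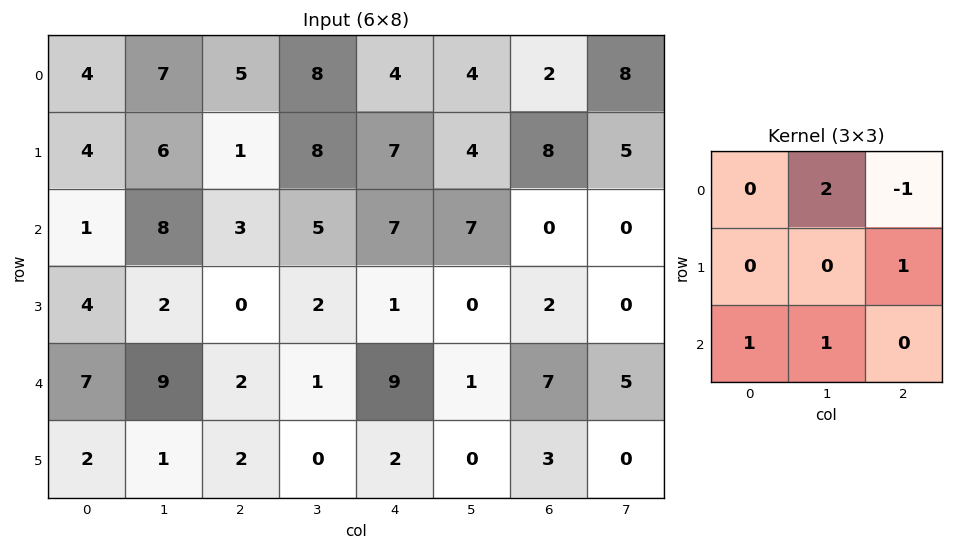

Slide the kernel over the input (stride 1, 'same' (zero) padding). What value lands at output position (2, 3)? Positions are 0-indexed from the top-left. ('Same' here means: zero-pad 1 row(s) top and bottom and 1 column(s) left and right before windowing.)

18

The receptive field on the zero-padded input at this output position is [1 8 7 / 3 5 7 / 0 2 1]. Elementwise product with the kernel and sum: 8·2 + 7·-1 + 7·1 + 0·1 + 2·1.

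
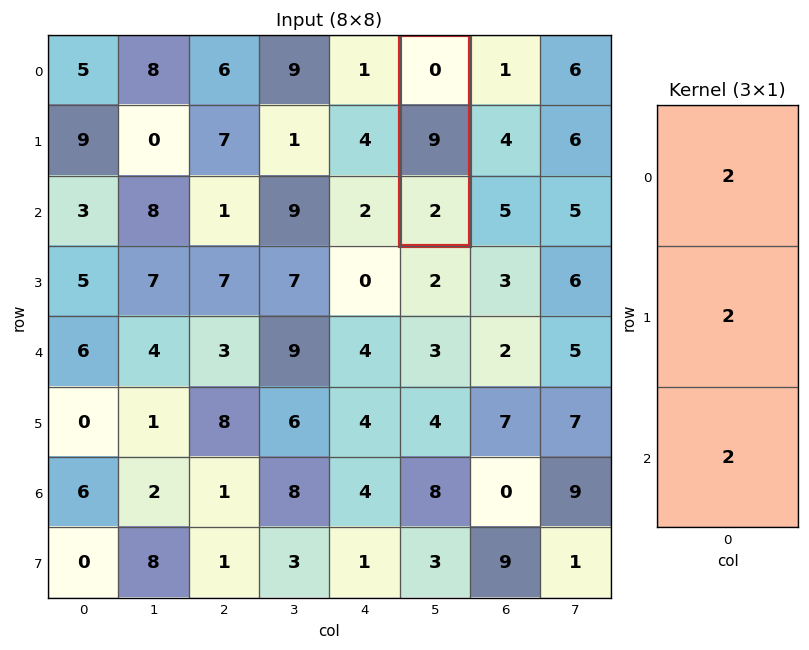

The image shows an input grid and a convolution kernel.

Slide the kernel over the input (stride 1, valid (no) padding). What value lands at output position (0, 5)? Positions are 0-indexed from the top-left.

22

The receptive field on the input at this output position is [0 / 9 / 2]. Elementwise product with the kernel and sum: 0·2 + 9·2 + 2·2.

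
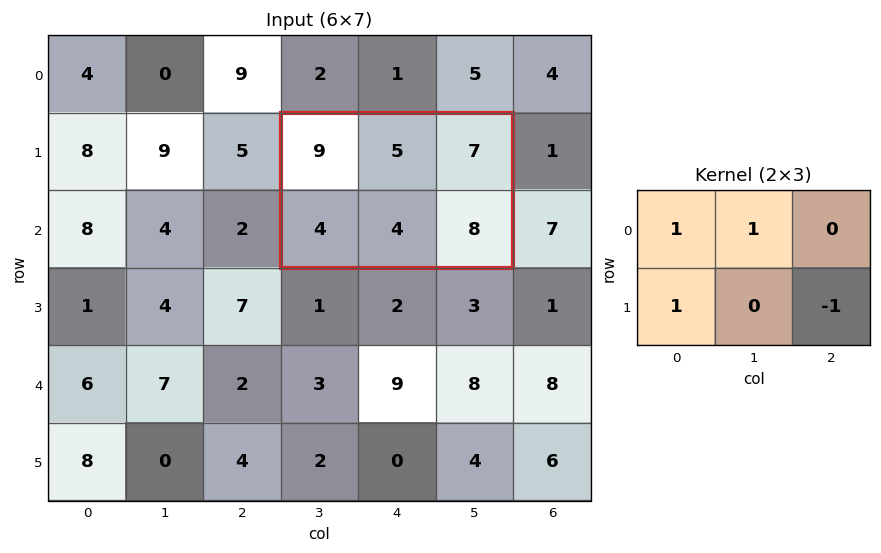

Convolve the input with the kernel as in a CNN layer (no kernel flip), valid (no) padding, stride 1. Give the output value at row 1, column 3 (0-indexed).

10

The receptive field on the input at this output position is [9 5 7 / 4 4 8]. Elementwise product with the kernel and sum: 9·1 + 5·1 + 4·1 + 8·-1.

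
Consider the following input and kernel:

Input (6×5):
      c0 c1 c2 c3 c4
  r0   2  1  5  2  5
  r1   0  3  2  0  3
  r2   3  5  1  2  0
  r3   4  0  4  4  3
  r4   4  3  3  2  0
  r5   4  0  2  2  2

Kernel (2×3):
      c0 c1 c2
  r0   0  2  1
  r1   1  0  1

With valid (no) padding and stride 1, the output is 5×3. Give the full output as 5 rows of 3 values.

Output[0,0]: The receptive field on the input at this output position is [2 1 5 / 0 3 2]. Elementwise product with the kernel and sum: 1·2 + 5·1 + 0·1 + 2·1.

9 15 14
12 11 4
19 8 11
11 17 14
15 10 8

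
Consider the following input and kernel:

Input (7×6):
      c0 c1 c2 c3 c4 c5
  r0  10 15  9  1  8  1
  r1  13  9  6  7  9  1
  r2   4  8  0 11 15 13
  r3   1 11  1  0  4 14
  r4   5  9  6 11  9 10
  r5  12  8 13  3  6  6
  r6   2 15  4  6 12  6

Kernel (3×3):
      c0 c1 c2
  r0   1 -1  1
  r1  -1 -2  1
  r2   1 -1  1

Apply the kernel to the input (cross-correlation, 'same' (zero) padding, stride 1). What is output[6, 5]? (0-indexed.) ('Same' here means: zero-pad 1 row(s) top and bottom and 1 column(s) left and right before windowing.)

-24

The receptive field on the zero-padded input at this output position is [6 6 0 / 12 6 0 / 0 0 0]. Elementwise product with the kernel and sum: 6·1 + 6·-1 + 0·1 + 12·-1 + 6·-2 + 0·1 + 0·1 + 0·-1 + 0·1.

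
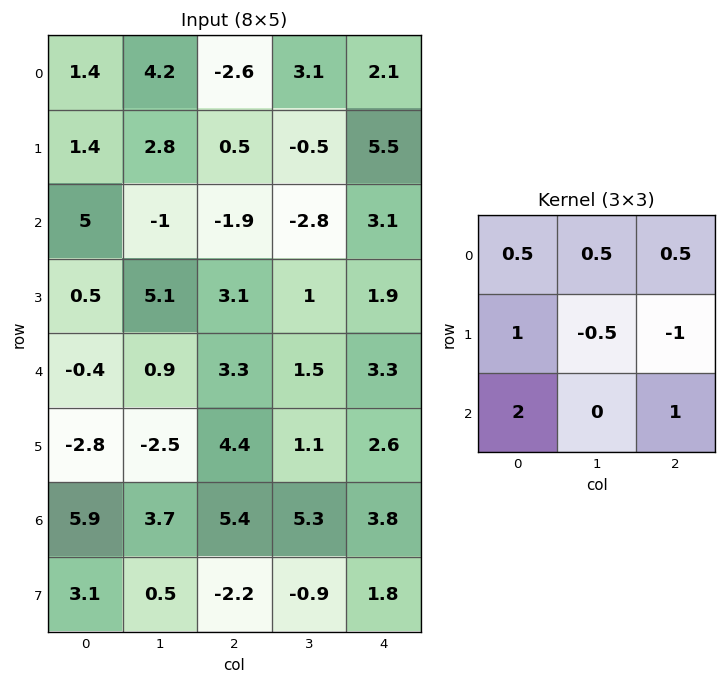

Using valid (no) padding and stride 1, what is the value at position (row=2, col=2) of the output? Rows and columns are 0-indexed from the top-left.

The receptive field on the input at this output position is [-1.9 -2.8 3.1 / 3.1 1 1.9 / 3.3 1.5 3.3]. Elementwise product with the kernel and sum: -1.9·0.5 + -2.8·0.5 + 3.1·0.5 + 3.1·1 + 1·-0.5 + 1.9·-1 + 3.3·2 + 3.3·1.

9.8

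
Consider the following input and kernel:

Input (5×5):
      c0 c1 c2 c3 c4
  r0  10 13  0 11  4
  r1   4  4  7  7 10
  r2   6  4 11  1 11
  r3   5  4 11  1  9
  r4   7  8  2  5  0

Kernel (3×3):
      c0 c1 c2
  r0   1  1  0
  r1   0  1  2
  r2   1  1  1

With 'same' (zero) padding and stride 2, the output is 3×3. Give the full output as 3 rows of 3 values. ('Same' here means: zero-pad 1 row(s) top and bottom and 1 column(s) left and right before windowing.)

44 40 21
27 40 38
28 27 10

Output[0,0]: The receptive field on the zero-padded input at this output position is [0 0 0 / 0 10 13 / 0 4 4]. Elementwise product with the kernel and sum: 0·1 + 0·1 + 10·1 + 13·2 + 0·1 + 4·1 + 4·1.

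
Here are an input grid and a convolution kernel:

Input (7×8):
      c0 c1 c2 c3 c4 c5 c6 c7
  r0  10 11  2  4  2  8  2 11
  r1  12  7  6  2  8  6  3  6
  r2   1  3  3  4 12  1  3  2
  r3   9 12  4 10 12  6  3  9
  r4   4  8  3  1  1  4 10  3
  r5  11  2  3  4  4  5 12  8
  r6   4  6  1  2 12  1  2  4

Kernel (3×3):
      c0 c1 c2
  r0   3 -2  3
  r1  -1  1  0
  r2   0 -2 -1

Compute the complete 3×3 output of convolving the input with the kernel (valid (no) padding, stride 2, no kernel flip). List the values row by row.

Output[0,0]: The receptive field on the input at this output position is [10 11 2 / 12 7 6 / 1 3 3]. Elementwise product with the kernel and sum: 10·3 + 11·-2 + 2·3 + 12·-1 + 7·1 + 3·-2 + 3·-1.

0 -20 -11
-10 40 19
-17 -5 22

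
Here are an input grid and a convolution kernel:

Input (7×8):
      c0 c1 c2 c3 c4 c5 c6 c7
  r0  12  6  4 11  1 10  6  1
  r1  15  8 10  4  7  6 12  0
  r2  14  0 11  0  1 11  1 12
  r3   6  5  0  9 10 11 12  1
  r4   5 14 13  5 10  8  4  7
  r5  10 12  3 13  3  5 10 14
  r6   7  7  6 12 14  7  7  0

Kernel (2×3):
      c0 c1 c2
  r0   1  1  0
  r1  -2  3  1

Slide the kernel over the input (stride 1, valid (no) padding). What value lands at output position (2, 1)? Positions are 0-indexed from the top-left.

The receptive field on the input at this output position is [0 11 0 / 5 0 9]. Elementwise product with the kernel and sum: 0·1 + 11·1 + 5·-2 + 0·3 + 9·1.

10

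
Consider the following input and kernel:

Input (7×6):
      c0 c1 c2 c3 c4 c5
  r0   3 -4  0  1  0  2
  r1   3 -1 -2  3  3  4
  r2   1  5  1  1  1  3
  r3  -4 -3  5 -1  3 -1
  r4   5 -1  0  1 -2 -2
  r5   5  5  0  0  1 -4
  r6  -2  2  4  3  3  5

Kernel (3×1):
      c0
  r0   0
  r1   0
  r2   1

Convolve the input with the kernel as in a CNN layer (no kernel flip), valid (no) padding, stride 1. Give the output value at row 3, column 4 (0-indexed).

The receptive field on the input at this output position is [3 / -2 / 1]. Elementwise product with the kernel and sum: 1·1.

1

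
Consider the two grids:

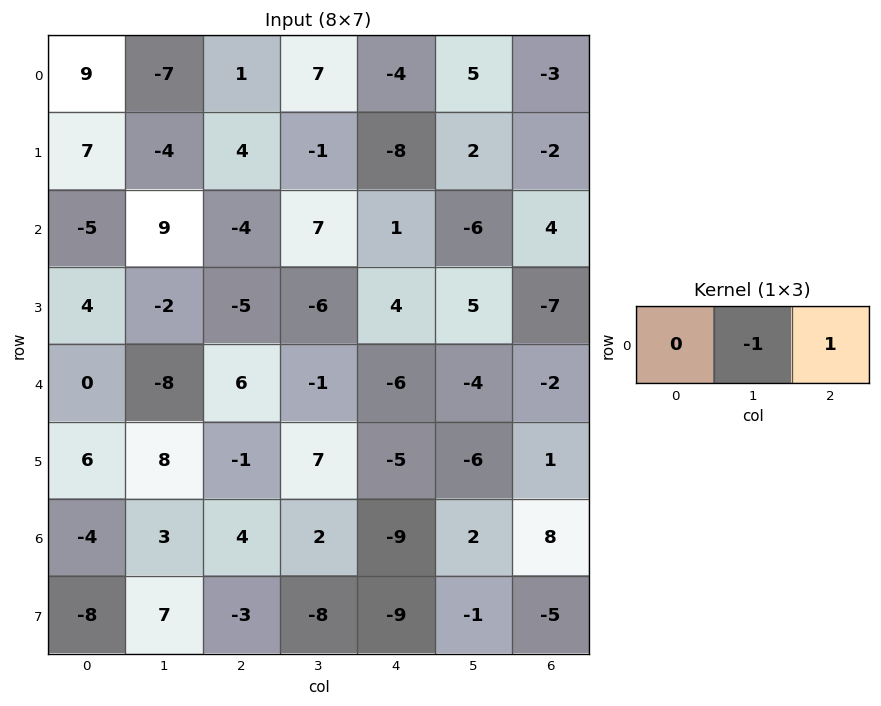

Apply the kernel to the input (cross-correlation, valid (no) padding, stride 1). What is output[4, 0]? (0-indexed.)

14

The receptive field on the input at this output position is [0 -8 6]. Elementwise product with the kernel and sum: -8·-1 + 6·1.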